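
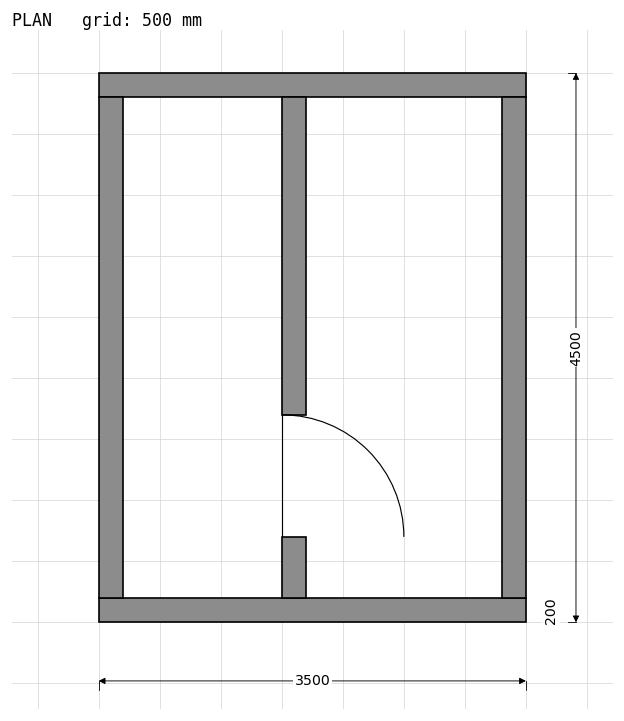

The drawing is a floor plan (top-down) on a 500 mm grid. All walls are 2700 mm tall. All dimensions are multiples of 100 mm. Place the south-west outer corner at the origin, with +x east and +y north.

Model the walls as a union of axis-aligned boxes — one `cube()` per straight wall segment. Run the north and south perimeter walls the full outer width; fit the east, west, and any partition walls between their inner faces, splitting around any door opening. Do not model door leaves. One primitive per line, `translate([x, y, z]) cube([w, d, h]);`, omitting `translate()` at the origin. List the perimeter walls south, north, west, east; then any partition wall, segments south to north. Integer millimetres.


cube([3500, 200, 2700]);
translate([0, 4300, 0]) cube([3500, 200, 2700]);
translate([0, 200, 0]) cube([200, 4100, 2700]);
translate([3300, 200, 0]) cube([200, 4100, 2700]);
translate([1500, 200, 0]) cube([200, 500, 2700]);
translate([1500, 1700, 0]) cube([200, 2600, 2700]);


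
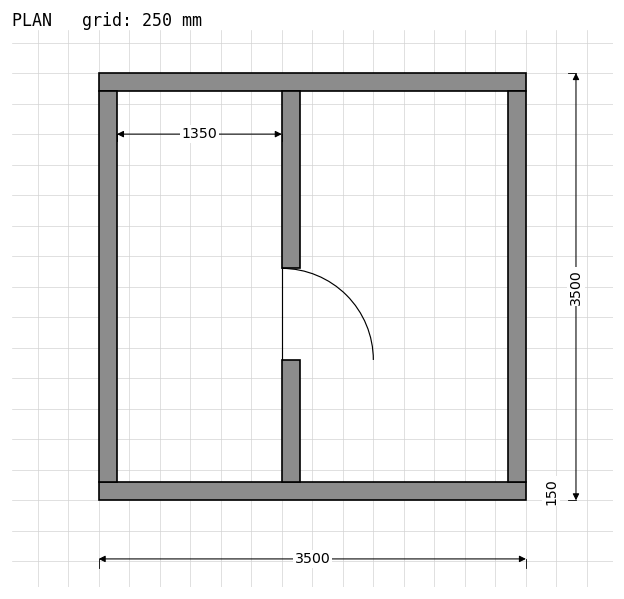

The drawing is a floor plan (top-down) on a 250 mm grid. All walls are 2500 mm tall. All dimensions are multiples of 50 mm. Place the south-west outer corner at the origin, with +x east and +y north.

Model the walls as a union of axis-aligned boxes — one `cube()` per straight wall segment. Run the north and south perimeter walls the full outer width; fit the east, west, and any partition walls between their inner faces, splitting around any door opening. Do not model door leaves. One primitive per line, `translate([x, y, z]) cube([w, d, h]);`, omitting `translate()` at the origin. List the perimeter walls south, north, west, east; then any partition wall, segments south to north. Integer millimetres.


cube([3500, 150, 2500]);
translate([0, 3350, 0]) cube([3500, 150, 2500]);
translate([0, 150, 0]) cube([150, 3200, 2500]);
translate([3350, 150, 0]) cube([150, 3200, 2500]);
translate([1500, 150, 0]) cube([150, 1000, 2500]);
translate([1500, 1900, 0]) cube([150, 1450, 2500]);


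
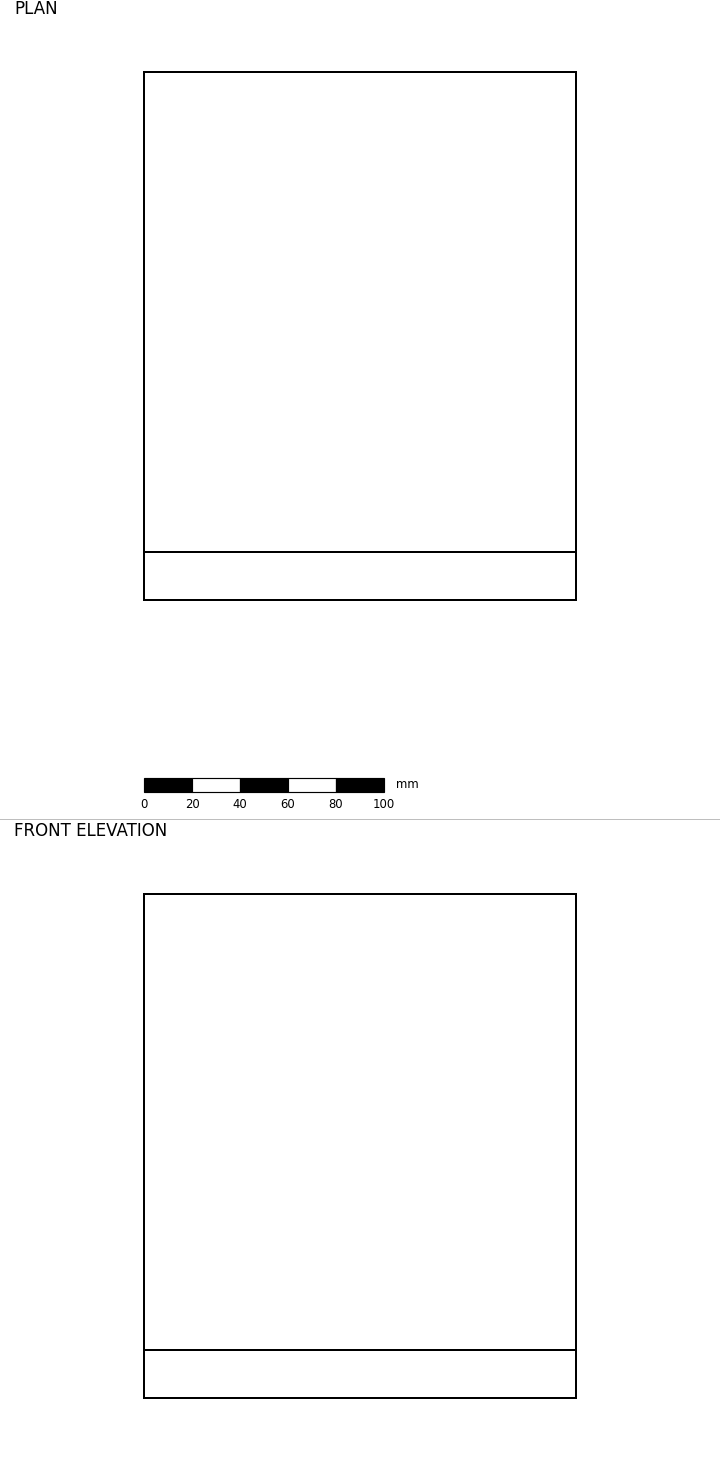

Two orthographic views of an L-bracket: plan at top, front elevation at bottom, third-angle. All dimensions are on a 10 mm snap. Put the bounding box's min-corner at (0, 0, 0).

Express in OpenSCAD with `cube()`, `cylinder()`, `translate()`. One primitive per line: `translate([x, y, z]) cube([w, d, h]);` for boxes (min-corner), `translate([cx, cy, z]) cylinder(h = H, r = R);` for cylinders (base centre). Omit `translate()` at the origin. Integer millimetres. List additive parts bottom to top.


cube([180, 220, 20]);
translate([0, 0, 20]) cube([180, 20, 190]);


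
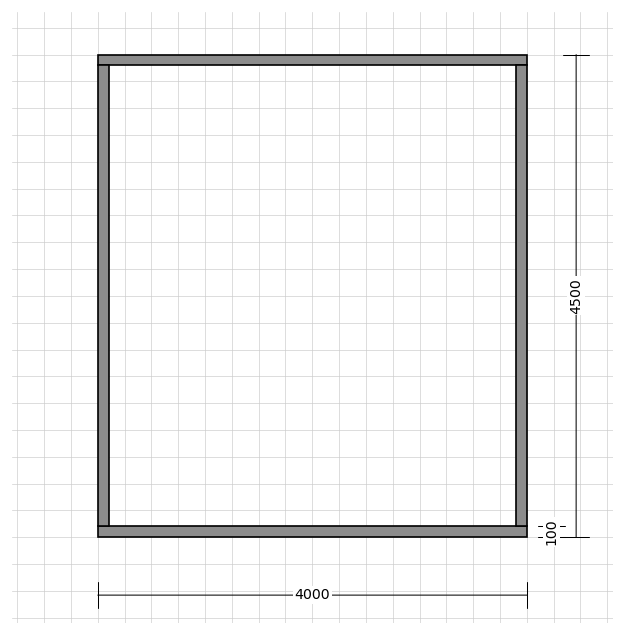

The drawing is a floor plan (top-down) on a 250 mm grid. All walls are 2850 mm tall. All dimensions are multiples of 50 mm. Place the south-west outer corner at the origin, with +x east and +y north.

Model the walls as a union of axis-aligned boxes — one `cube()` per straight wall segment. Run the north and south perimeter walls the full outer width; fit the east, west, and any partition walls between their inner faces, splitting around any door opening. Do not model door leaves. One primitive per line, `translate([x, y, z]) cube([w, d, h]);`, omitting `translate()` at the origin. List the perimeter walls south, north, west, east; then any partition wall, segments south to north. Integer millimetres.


cube([4000, 100, 2850]);
translate([0, 4400, 0]) cube([4000, 100, 2850]);
translate([0, 100, 0]) cube([100, 4300, 2850]);
translate([3900, 100, 0]) cube([100, 4300, 2850]);


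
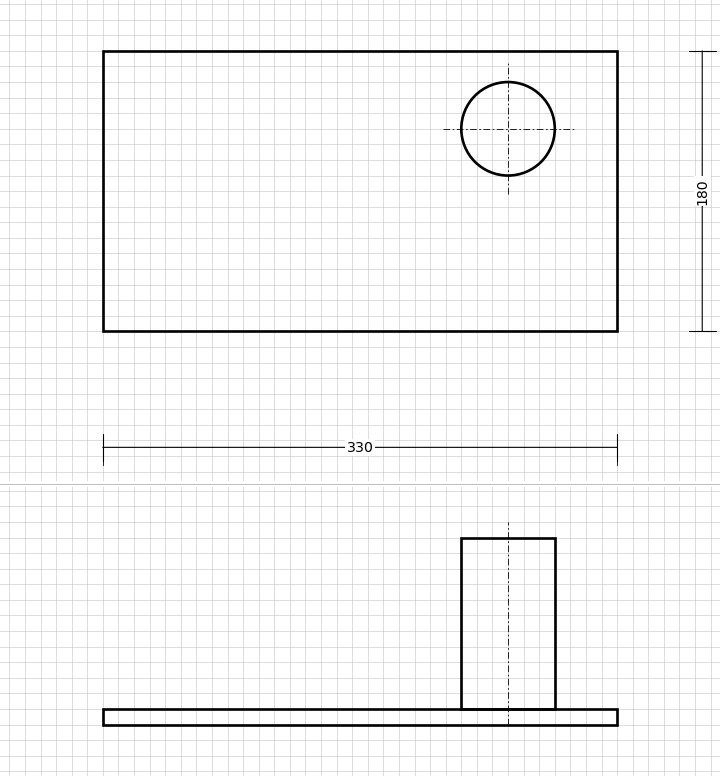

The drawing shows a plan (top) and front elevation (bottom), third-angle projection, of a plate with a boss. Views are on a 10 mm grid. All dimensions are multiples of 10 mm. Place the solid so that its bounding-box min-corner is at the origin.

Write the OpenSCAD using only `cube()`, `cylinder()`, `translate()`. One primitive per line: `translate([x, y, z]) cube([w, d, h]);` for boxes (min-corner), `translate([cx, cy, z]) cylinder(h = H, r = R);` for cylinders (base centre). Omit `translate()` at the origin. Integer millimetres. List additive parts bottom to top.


cube([330, 180, 10]);
translate([260, 130, 10]) cylinder(h = 110, r = 30);


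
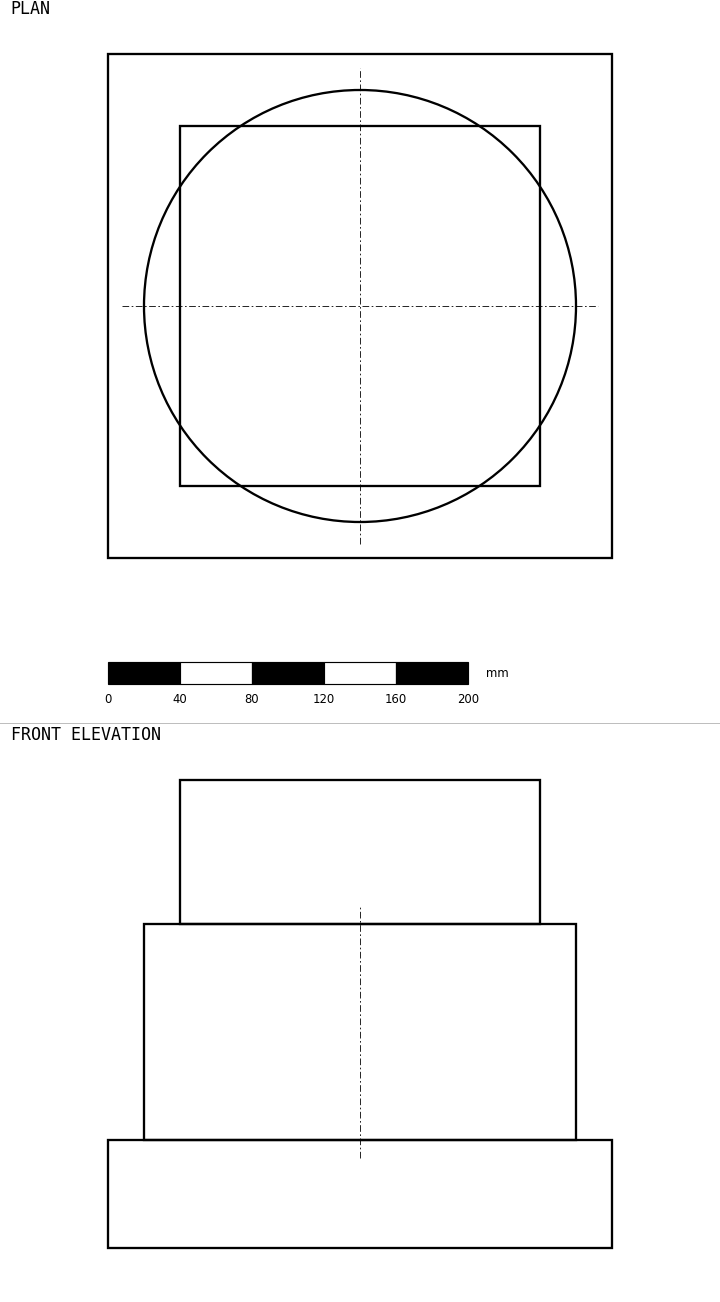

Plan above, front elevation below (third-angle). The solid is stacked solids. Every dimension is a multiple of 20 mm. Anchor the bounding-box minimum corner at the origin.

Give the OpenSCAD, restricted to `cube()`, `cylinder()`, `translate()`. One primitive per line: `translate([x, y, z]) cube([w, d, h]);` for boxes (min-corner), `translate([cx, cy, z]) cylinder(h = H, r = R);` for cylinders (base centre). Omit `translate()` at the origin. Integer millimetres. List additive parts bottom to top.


cube([280, 280, 60]);
translate([140, 140, 60]) cylinder(h = 120, r = 120);
translate([40, 40, 180]) cube([200, 200, 80]);


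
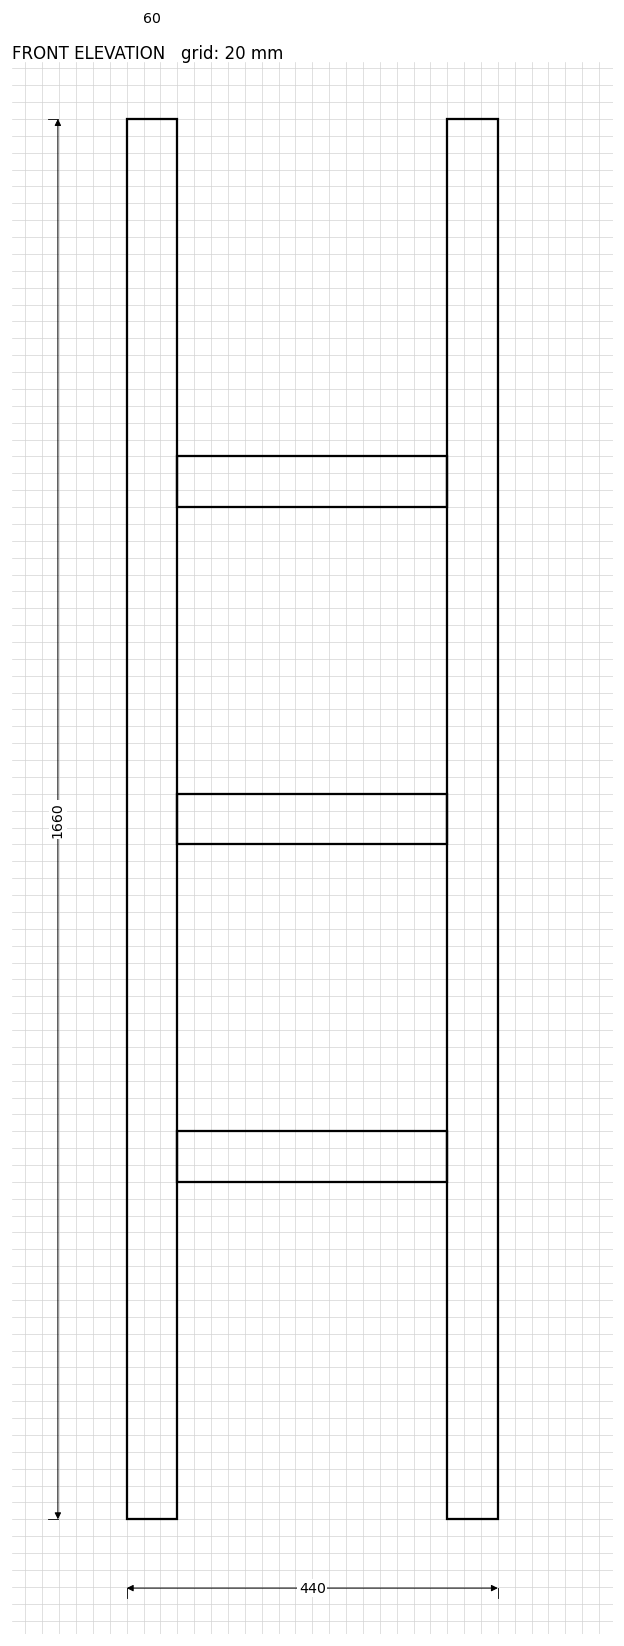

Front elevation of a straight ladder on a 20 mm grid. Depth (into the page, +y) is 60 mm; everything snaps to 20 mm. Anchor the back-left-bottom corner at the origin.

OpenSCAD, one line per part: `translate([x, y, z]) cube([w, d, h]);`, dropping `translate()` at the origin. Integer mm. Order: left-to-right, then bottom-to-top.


cube([60, 60, 1660]);
translate([60, 0, 400]) cube([320, 60, 60]);
translate([60, 0, 800]) cube([320, 60, 60]);
translate([60, 0, 1200]) cube([320, 60, 60]);
translate([380, 0, 0]) cube([60, 60, 1660]);


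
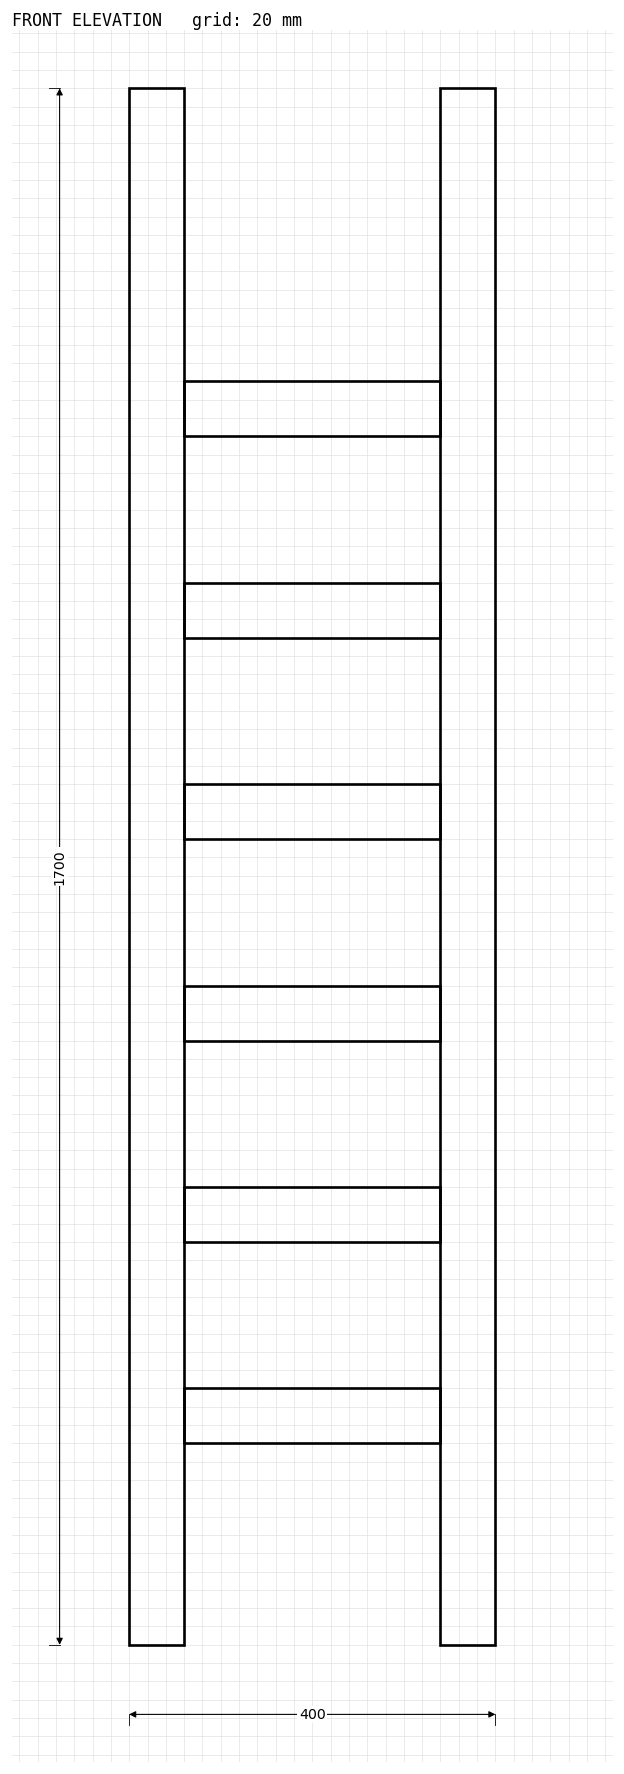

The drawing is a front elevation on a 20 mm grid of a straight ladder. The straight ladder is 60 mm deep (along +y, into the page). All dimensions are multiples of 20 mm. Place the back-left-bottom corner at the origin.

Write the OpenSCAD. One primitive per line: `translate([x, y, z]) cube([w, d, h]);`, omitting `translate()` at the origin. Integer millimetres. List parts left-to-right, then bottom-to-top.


cube([60, 60, 1700]);
translate([60, 0, 220]) cube([280, 60, 60]);
translate([60, 0, 440]) cube([280, 60, 60]);
translate([60, 0, 660]) cube([280, 60, 60]);
translate([60, 0, 880]) cube([280, 60, 60]);
translate([60, 0, 1100]) cube([280, 60, 60]);
translate([60, 0, 1320]) cube([280, 60, 60]);
translate([340, 0, 0]) cube([60, 60, 1700]);


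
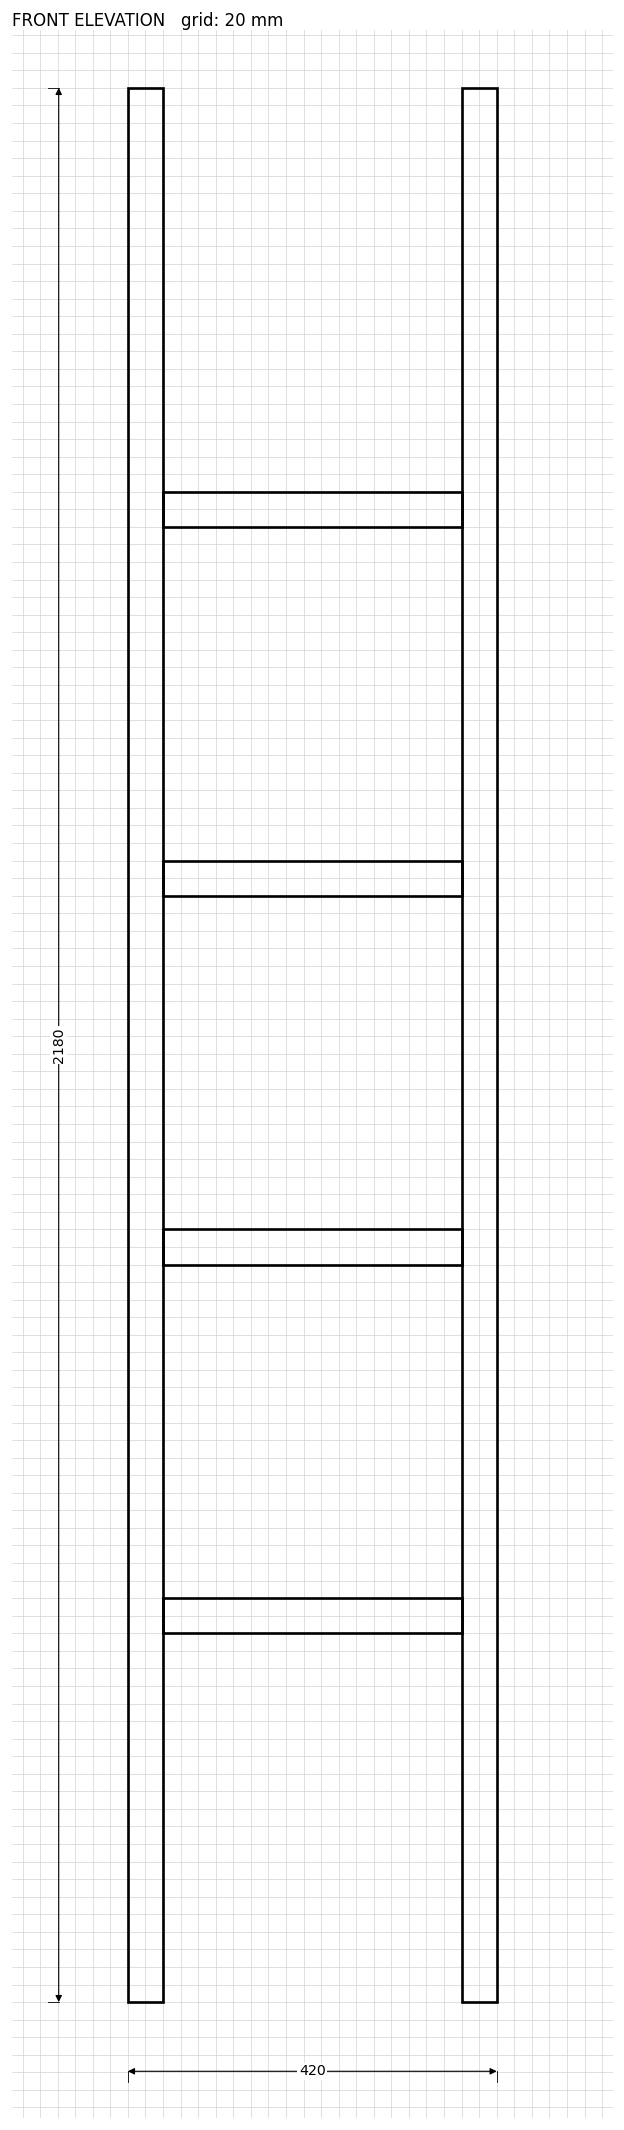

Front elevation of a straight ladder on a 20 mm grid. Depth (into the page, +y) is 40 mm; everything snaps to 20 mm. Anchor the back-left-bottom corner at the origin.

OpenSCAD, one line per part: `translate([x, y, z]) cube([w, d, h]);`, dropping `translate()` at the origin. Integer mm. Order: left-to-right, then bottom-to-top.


cube([40, 40, 2180]);
translate([40, 0, 420]) cube([340, 40, 40]);
translate([40, 0, 840]) cube([340, 40, 40]);
translate([40, 0, 1260]) cube([340, 40, 40]);
translate([40, 0, 1680]) cube([340, 40, 40]);
translate([380, 0, 0]) cube([40, 40, 2180]);


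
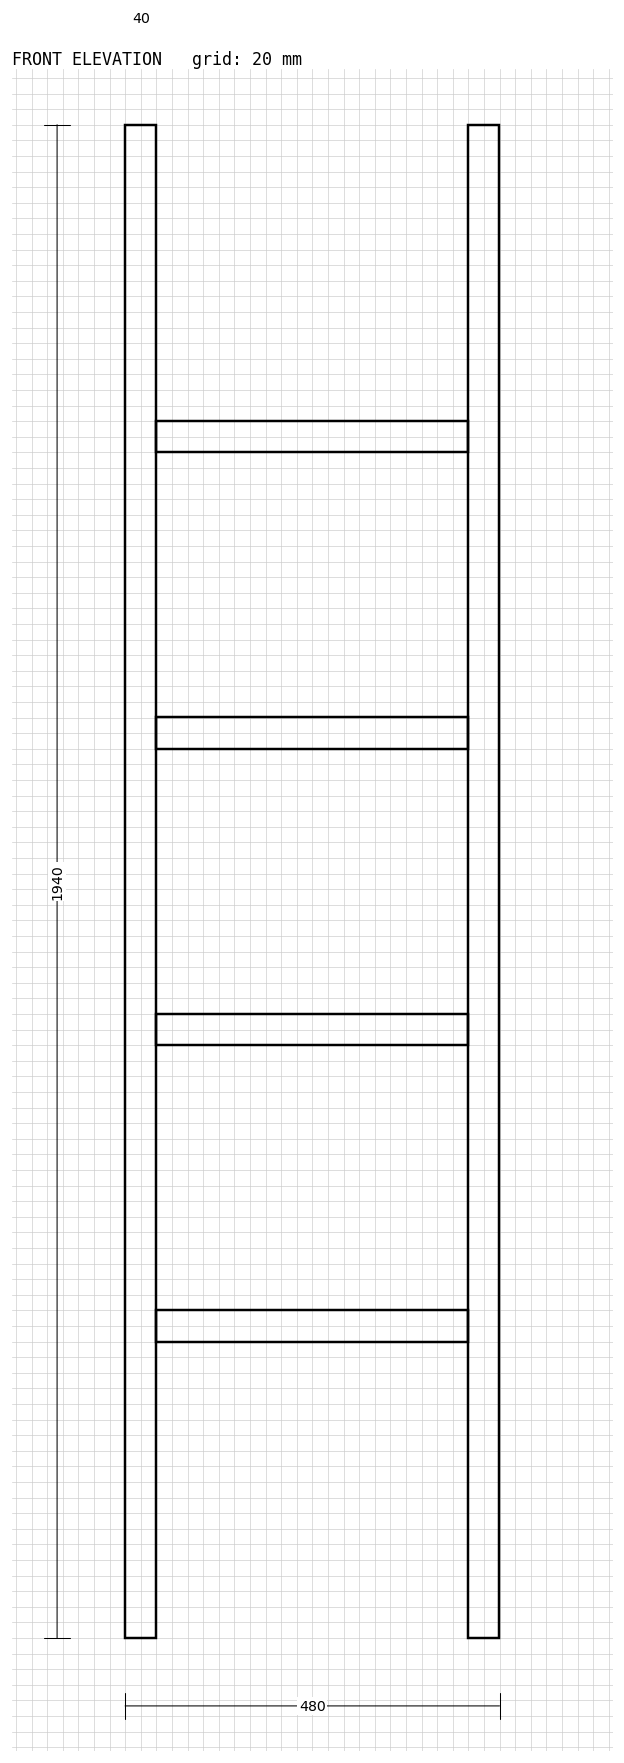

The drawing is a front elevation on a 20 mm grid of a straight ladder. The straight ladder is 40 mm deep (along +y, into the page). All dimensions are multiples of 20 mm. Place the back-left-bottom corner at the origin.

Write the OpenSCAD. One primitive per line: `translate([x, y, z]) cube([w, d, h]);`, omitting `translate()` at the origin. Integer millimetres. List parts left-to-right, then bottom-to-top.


cube([40, 40, 1940]);
translate([40, 0, 380]) cube([400, 40, 40]);
translate([40, 0, 760]) cube([400, 40, 40]);
translate([40, 0, 1140]) cube([400, 40, 40]);
translate([40, 0, 1520]) cube([400, 40, 40]);
translate([440, 0, 0]) cube([40, 40, 1940]);


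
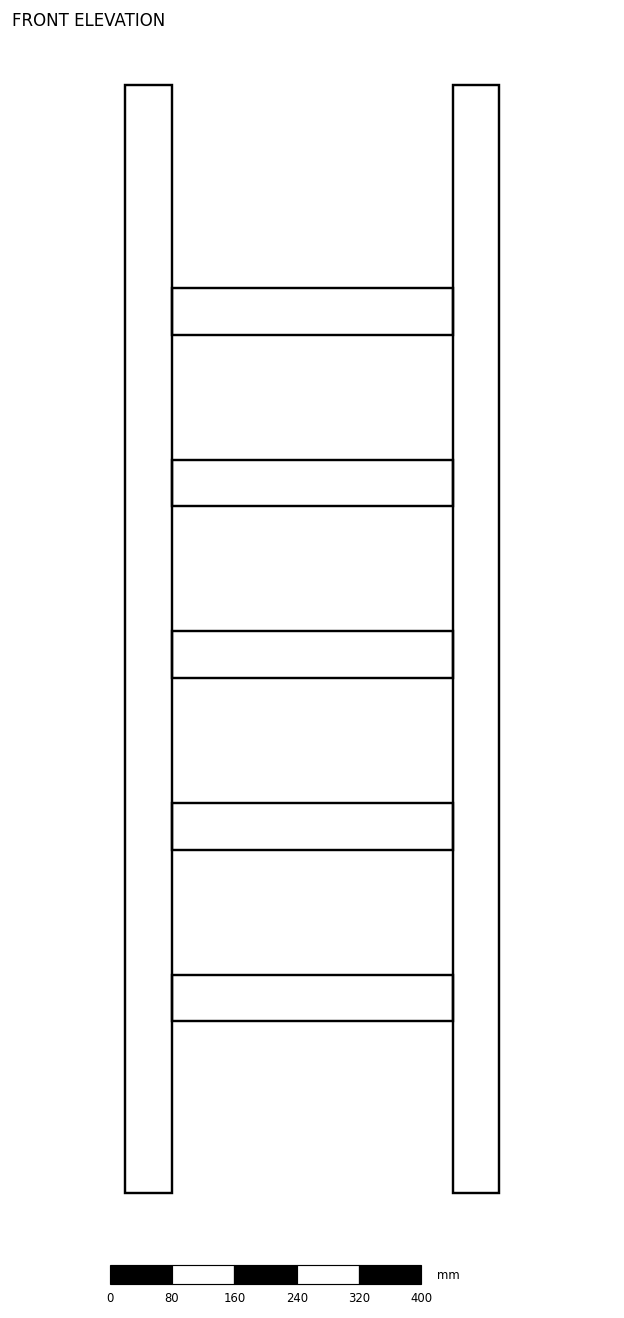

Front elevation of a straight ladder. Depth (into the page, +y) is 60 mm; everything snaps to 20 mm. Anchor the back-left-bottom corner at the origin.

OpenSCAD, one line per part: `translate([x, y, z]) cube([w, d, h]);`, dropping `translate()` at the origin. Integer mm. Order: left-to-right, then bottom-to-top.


cube([60, 60, 1420]);
translate([60, 0, 220]) cube([360, 60, 60]);
translate([60, 0, 440]) cube([360, 60, 60]);
translate([60, 0, 660]) cube([360, 60, 60]);
translate([60, 0, 880]) cube([360, 60, 60]);
translate([60, 0, 1100]) cube([360, 60, 60]);
translate([420, 0, 0]) cube([60, 60, 1420]);


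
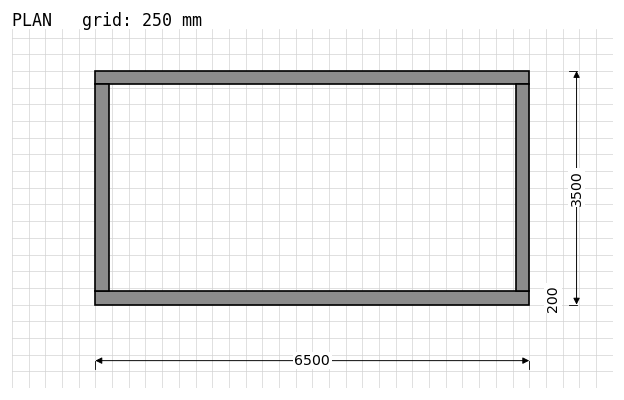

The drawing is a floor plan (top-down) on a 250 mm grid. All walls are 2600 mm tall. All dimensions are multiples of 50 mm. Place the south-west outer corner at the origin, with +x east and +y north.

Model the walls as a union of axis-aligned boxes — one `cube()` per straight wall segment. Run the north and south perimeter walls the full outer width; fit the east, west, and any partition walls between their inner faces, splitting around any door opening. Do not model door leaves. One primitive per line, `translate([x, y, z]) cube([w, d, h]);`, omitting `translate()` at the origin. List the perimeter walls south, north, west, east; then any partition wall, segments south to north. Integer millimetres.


cube([6500, 200, 2600]);
translate([0, 3300, 0]) cube([6500, 200, 2600]);
translate([0, 200, 0]) cube([200, 3100, 2600]);
translate([6300, 200, 0]) cube([200, 3100, 2600]);


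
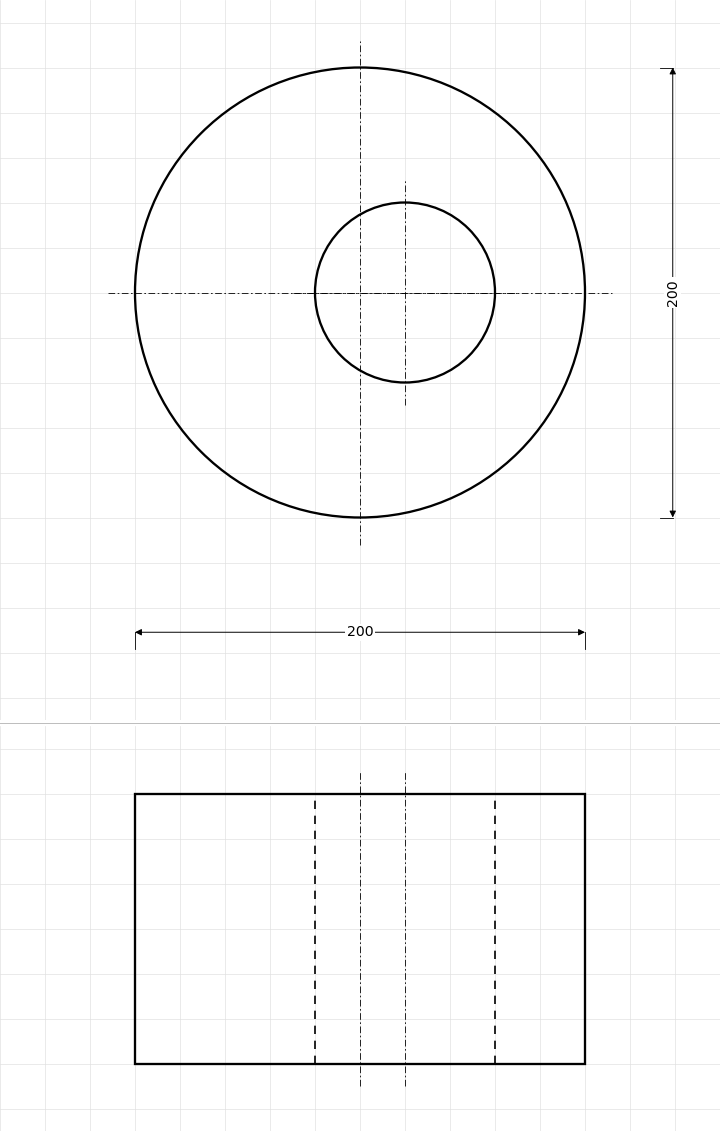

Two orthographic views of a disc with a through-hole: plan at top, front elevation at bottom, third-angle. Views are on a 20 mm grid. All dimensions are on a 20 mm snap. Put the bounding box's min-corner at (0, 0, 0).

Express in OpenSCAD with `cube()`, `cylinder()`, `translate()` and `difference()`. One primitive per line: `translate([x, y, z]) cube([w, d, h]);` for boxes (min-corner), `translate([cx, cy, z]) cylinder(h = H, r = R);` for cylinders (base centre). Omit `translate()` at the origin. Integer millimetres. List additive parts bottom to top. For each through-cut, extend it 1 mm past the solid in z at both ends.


difference() {
  translate([100, 100, 0]) cylinder(h = 120, r = 100);
  translate([120, 100, -1]) cylinder(h = 122, r = 40);
}


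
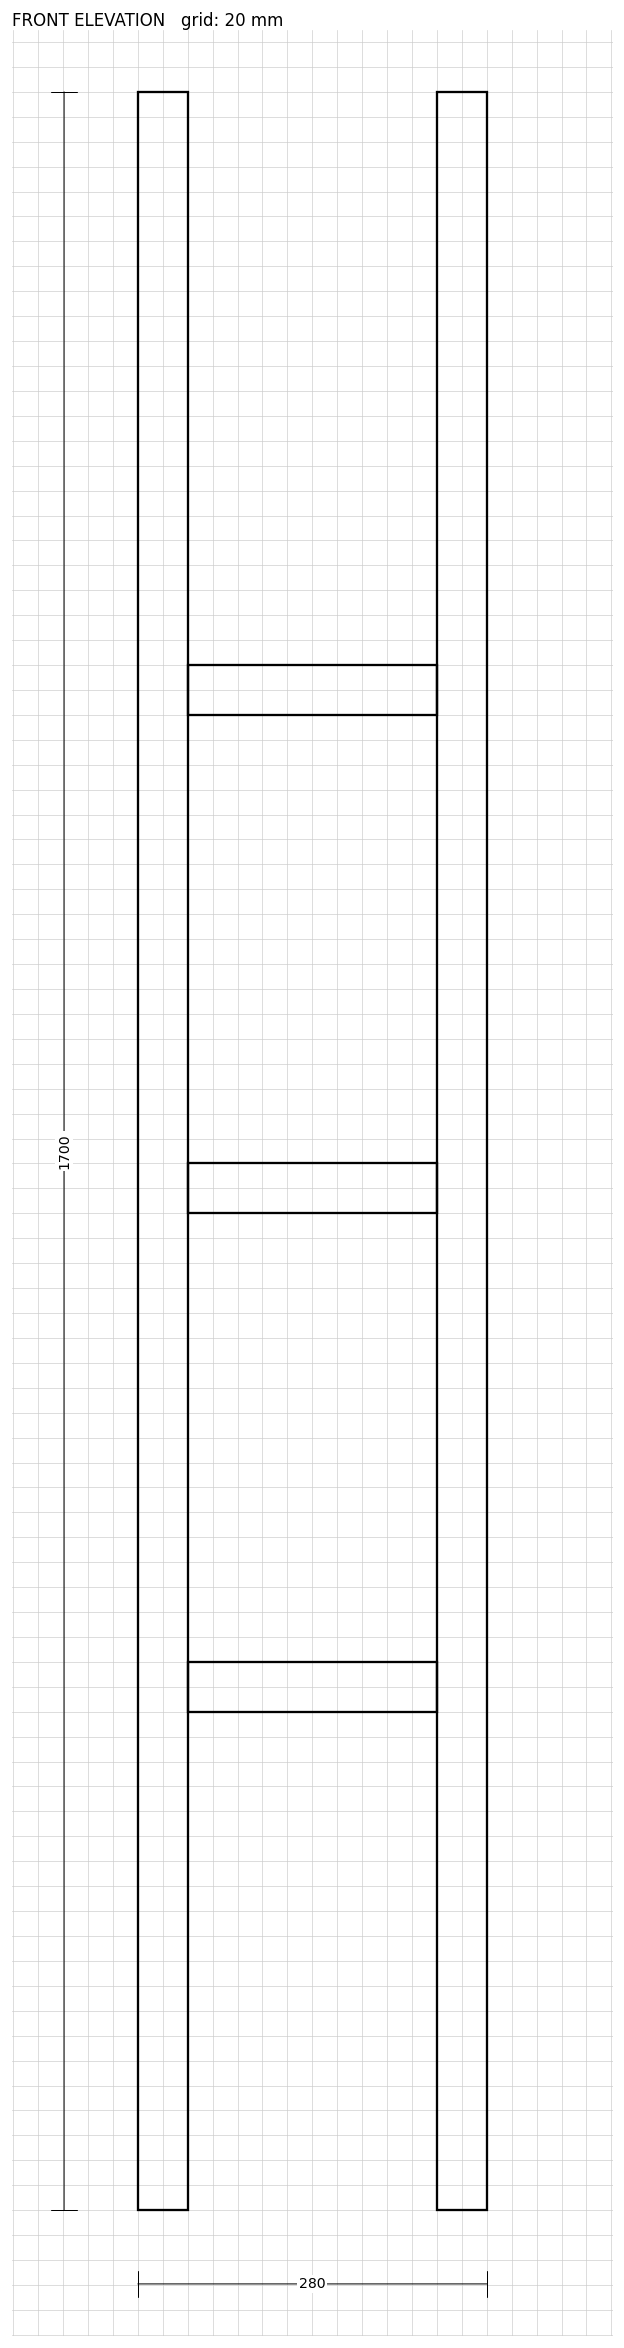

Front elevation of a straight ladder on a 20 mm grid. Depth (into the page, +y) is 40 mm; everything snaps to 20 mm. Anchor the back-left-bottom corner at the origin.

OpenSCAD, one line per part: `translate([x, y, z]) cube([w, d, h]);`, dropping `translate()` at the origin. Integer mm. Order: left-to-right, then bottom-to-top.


cube([40, 40, 1700]);
translate([40, 0, 400]) cube([200, 40, 40]);
translate([40, 0, 800]) cube([200, 40, 40]);
translate([40, 0, 1200]) cube([200, 40, 40]);
translate([240, 0, 0]) cube([40, 40, 1700]);


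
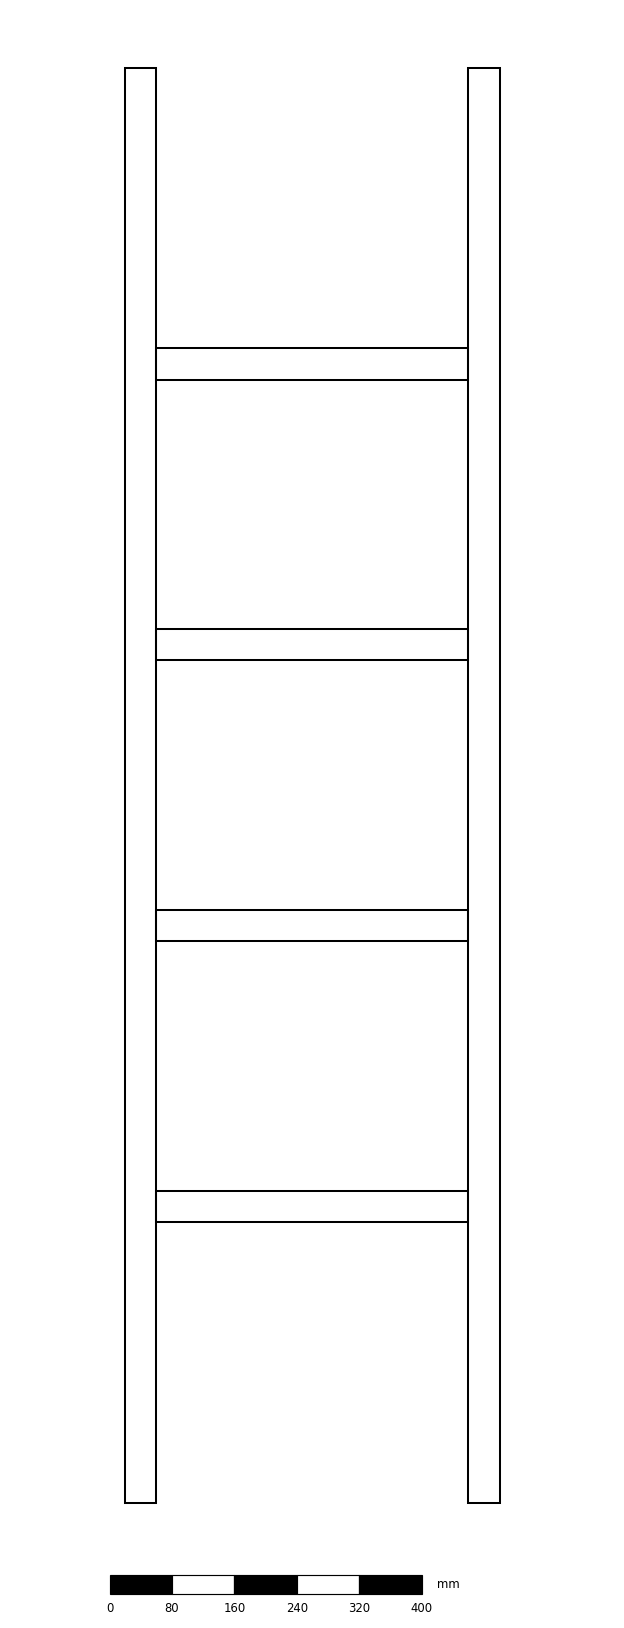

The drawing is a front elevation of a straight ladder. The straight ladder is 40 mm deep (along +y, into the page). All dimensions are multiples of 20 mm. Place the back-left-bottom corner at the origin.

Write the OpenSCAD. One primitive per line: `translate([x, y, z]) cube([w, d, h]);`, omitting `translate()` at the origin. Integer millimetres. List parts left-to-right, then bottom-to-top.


cube([40, 40, 1840]);
translate([40, 0, 360]) cube([400, 40, 40]);
translate([40, 0, 720]) cube([400, 40, 40]);
translate([40, 0, 1080]) cube([400, 40, 40]);
translate([40, 0, 1440]) cube([400, 40, 40]);
translate([440, 0, 0]) cube([40, 40, 1840]);


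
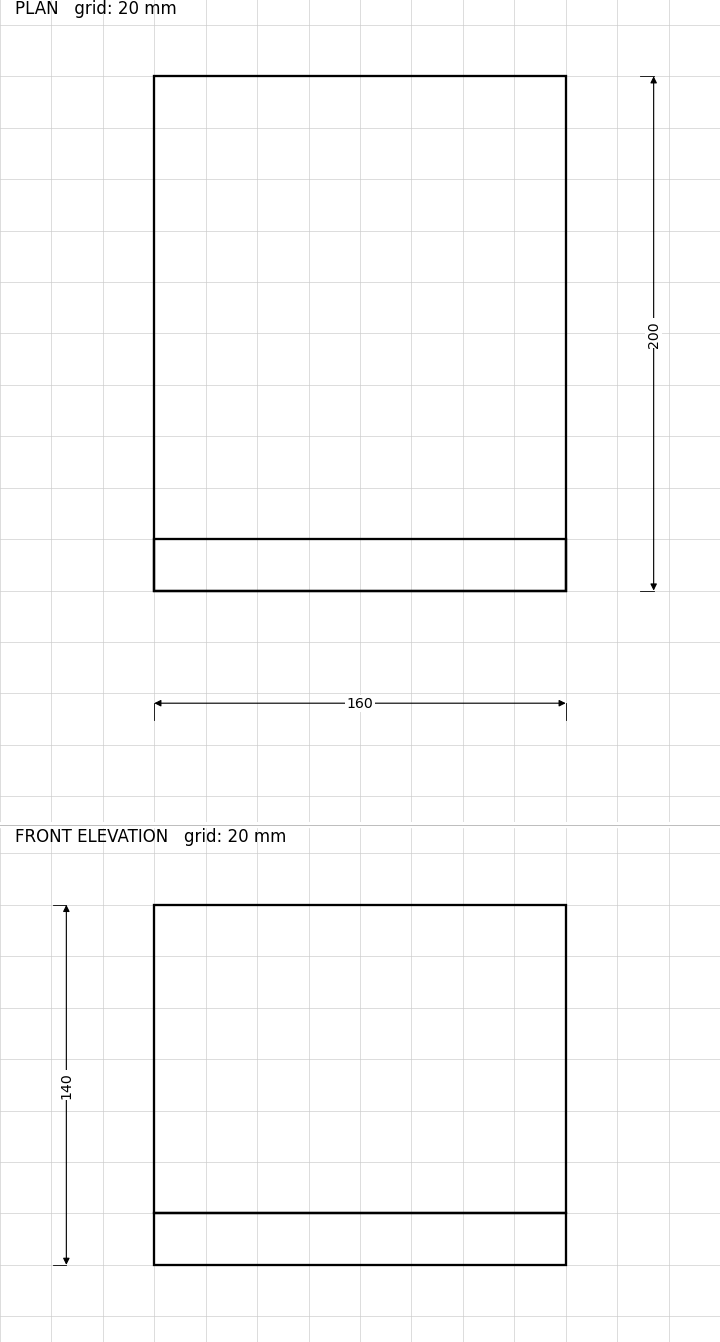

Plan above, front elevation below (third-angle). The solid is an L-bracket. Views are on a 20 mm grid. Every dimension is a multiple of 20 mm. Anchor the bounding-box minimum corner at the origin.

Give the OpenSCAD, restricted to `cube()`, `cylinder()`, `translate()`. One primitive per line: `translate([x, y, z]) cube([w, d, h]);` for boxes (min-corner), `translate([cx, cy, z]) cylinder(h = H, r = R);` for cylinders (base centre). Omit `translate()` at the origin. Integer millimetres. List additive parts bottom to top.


cube([160, 200, 20]);
translate([0, 0, 20]) cube([160, 20, 120]);


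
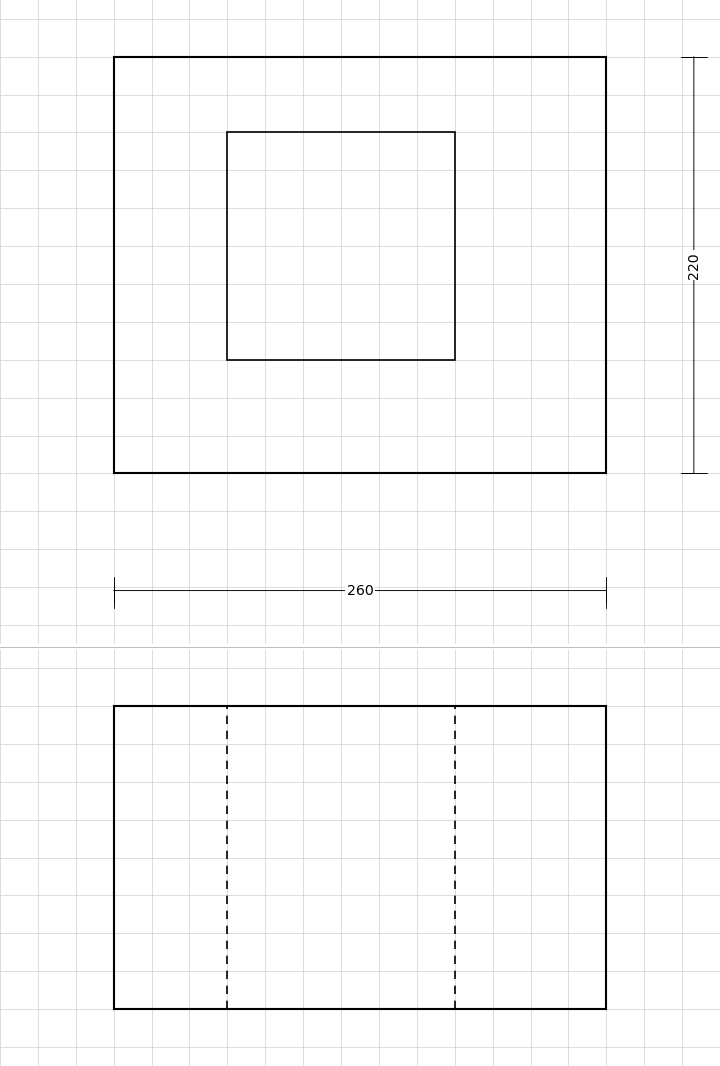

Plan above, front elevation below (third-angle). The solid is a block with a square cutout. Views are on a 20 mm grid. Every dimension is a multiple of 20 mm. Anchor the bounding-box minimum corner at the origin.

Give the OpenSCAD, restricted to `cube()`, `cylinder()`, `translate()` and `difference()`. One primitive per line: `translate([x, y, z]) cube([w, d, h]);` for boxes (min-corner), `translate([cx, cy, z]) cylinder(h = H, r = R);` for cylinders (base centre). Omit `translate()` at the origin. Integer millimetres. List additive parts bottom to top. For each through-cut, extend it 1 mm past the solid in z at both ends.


difference() {
  cube([260, 220, 160]);
  translate([60, 60, -1]) cube([120, 120, 162]);
}


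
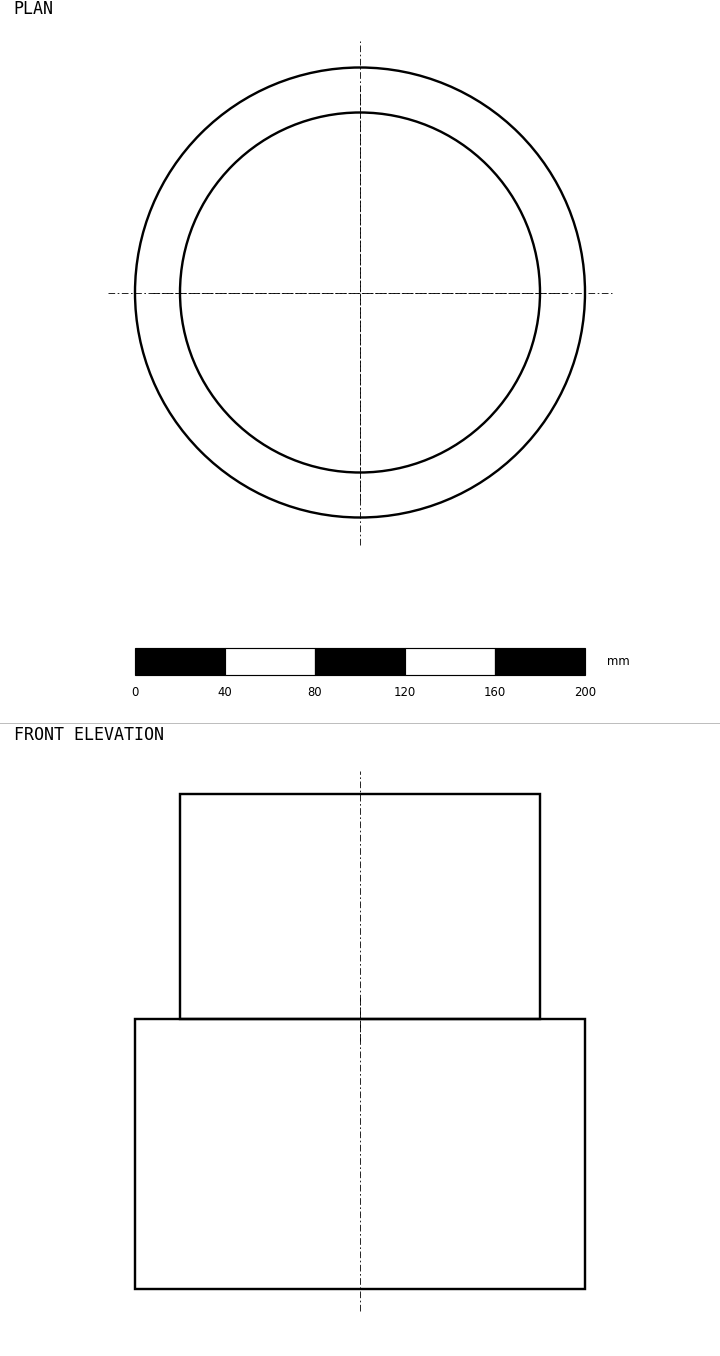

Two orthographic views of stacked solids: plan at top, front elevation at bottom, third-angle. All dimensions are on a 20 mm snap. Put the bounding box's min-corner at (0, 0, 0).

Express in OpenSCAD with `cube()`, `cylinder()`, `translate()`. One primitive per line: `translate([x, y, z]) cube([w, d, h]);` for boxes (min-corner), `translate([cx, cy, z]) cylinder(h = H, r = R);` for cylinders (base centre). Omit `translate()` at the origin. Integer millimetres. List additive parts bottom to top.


translate([100, 100, 0]) cylinder(h = 120, r = 100);
translate([100, 100, 120]) cylinder(h = 100, r = 80);


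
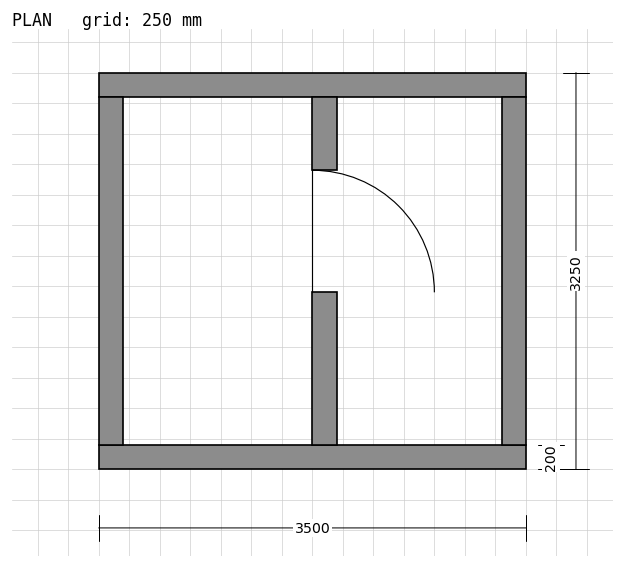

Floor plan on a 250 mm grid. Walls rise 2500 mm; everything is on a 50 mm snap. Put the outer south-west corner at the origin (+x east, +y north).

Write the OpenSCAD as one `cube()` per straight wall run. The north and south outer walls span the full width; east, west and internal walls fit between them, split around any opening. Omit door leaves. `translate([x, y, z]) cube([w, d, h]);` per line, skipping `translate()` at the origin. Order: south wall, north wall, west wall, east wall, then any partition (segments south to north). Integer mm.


cube([3500, 200, 2500]);
translate([0, 3050, 0]) cube([3500, 200, 2500]);
translate([0, 200, 0]) cube([200, 2850, 2500]);
translate([3300, 200, 0]) cube([200, 2850, 2500]);
translate([1750, 200, 0]) cube([200, 1250, 2500]);
translate([1750, 2450, 0]) cube([200, 600, 2500]);


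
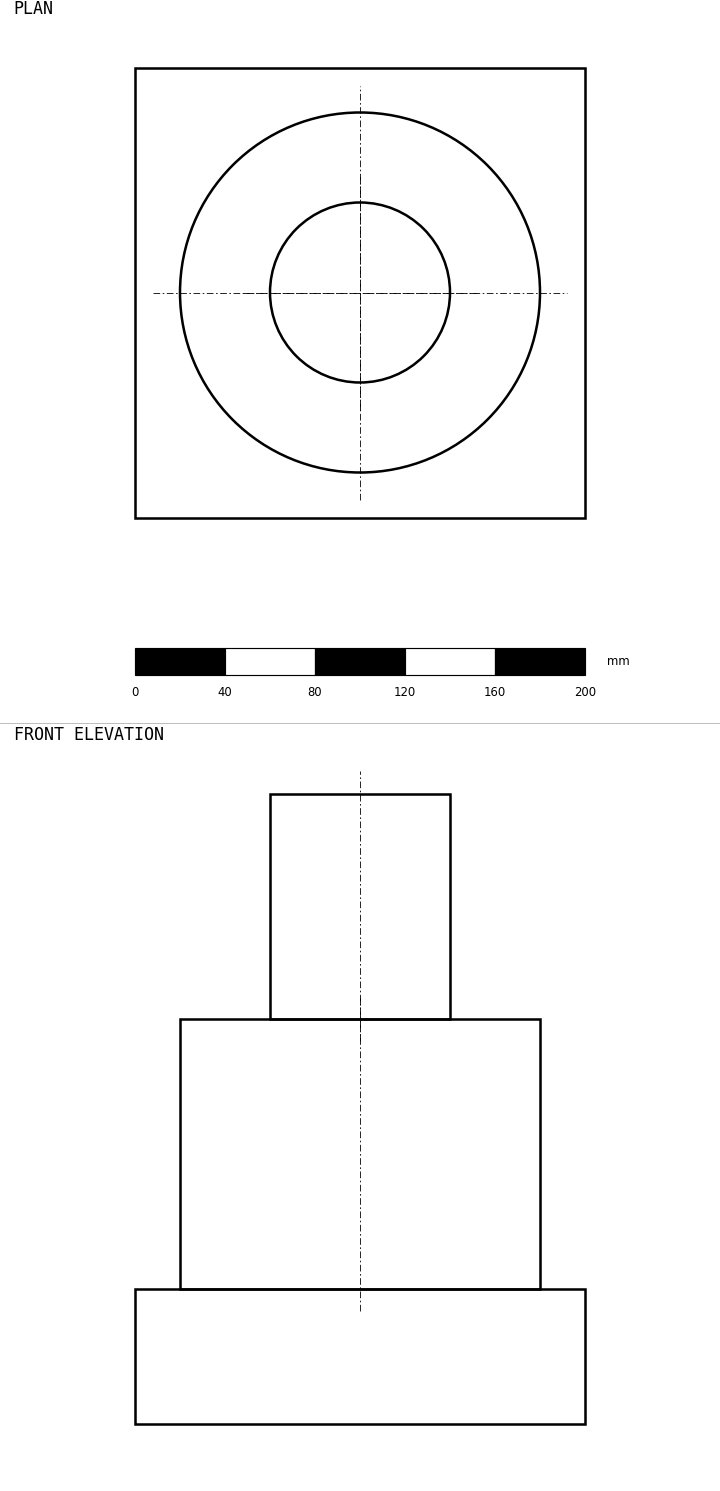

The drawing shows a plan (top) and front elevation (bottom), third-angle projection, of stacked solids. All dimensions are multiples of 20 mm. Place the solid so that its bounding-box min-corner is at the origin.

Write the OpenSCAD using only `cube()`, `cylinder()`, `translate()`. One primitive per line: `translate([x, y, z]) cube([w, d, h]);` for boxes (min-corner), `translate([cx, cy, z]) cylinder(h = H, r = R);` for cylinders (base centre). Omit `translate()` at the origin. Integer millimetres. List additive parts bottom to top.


cube([200, 200, 60]);
translate([100, 100, 60]) cylinder(h = 120, r = 80);
translate([100, 100, 180]) cylinder(h = 100, r = 40);


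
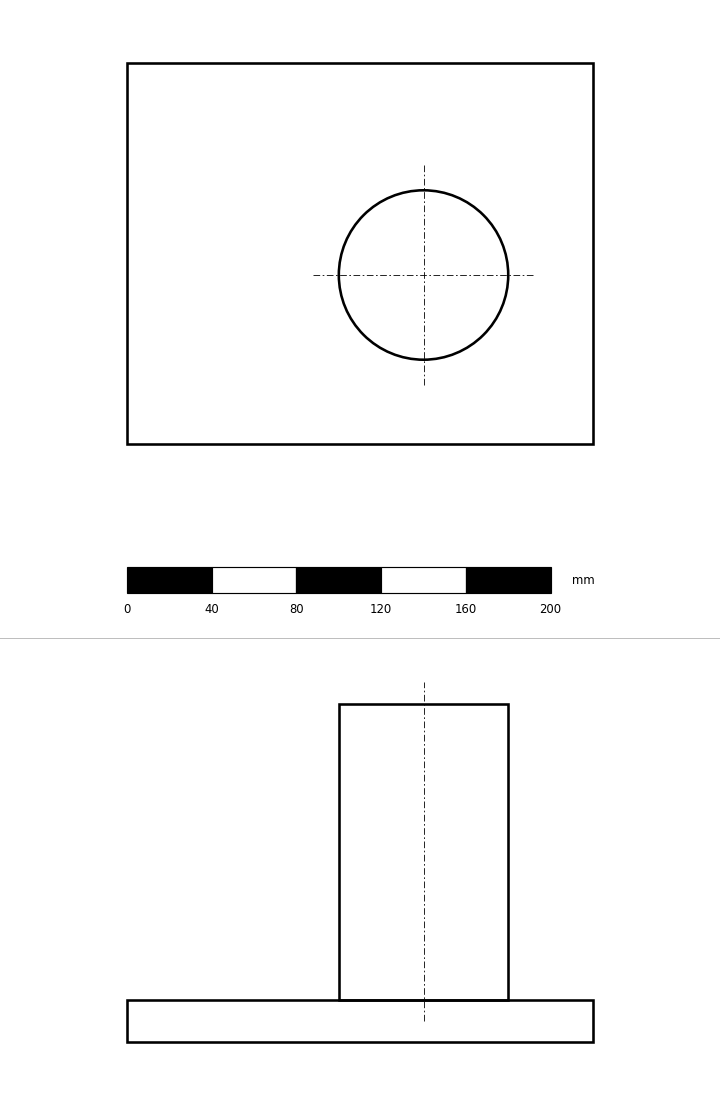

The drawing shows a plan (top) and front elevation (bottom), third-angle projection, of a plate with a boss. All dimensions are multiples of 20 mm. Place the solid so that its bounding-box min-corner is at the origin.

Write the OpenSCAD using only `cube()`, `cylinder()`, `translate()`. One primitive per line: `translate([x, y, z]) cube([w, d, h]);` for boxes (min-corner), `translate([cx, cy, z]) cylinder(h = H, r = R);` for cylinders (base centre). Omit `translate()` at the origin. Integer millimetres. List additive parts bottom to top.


cube([220, 180, 20]);
translate([140, 80, 20]) cylinder(h = 140, r = 40);


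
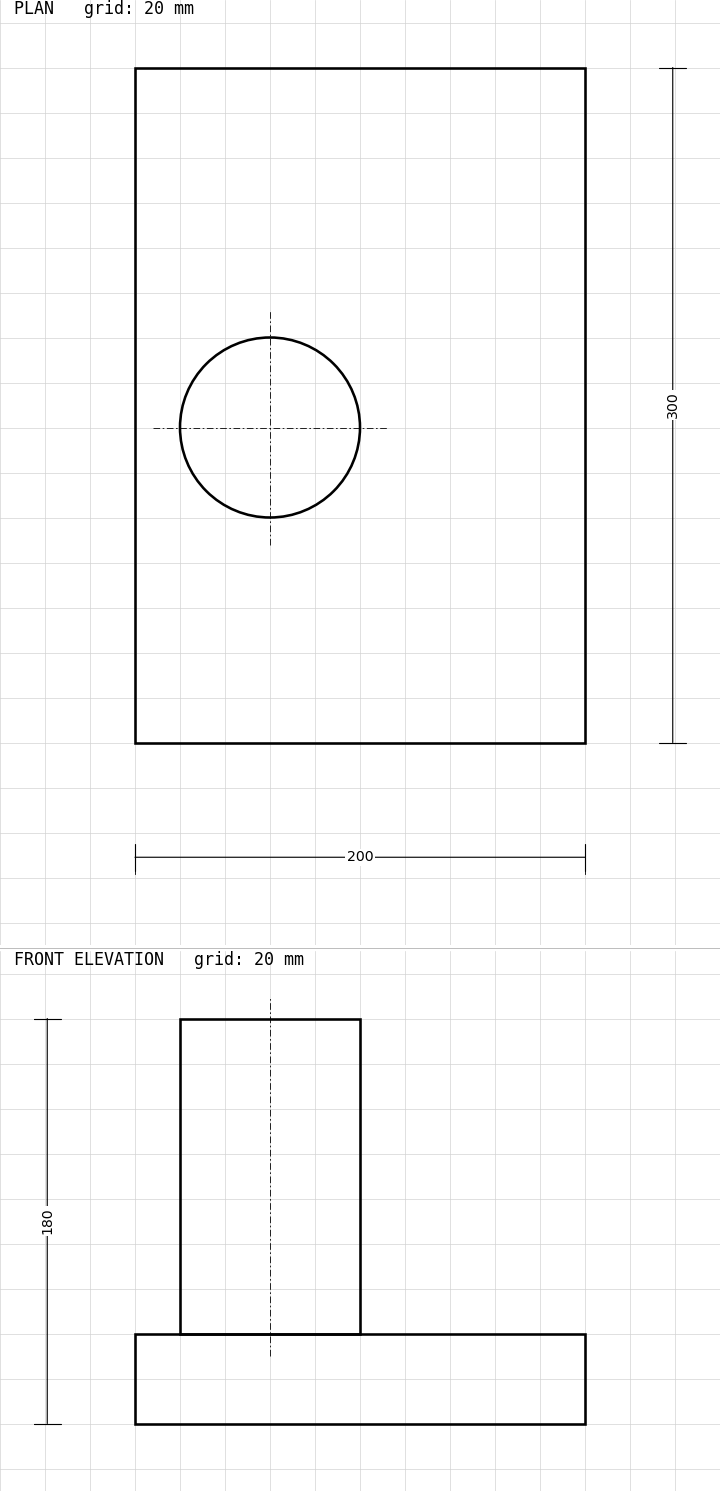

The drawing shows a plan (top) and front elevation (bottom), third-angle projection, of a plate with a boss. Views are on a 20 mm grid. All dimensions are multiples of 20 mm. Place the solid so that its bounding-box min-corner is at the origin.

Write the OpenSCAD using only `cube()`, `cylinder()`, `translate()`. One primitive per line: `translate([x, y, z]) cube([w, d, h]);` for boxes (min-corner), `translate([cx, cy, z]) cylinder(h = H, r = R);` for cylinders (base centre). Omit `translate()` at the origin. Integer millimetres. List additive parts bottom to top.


cube([200, 300, 40]);
translate([60, 140, 40]) cylinder(h = 140, r = 40);


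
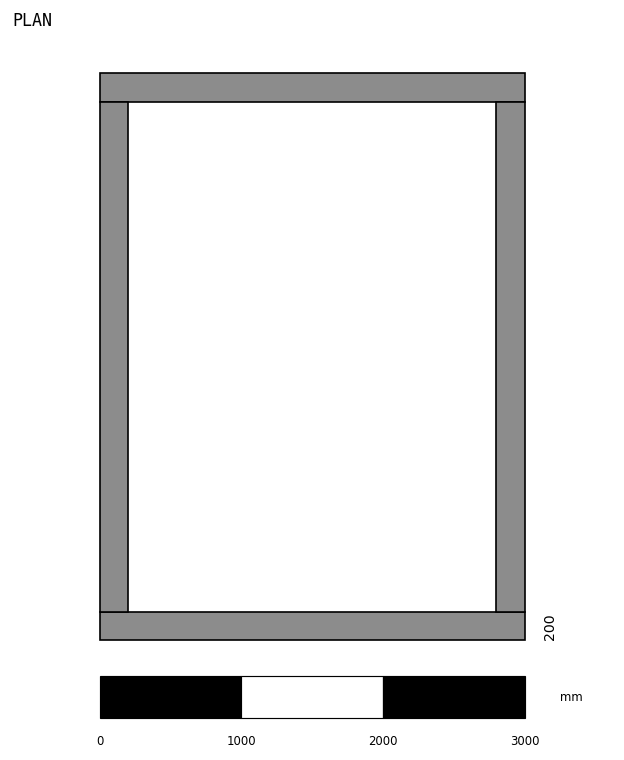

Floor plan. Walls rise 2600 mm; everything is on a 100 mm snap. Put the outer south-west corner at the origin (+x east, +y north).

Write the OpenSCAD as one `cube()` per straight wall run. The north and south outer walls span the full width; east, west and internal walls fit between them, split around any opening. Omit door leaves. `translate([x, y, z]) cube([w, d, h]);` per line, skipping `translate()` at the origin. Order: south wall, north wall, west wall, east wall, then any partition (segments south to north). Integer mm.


cube([3000, 200, 2600]);
translate([0, 3800, 0]) cube([3000, 200, 2600]);
translate([0, 200, 0]) cube([200, 3600, 2600]);
translate([2800, 200, 0]) cube([200, 3600, 2600]);


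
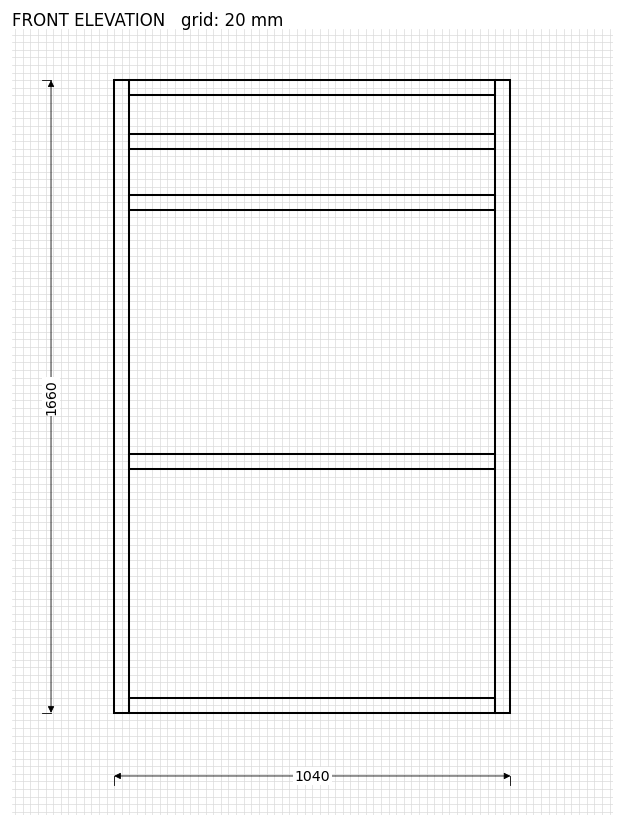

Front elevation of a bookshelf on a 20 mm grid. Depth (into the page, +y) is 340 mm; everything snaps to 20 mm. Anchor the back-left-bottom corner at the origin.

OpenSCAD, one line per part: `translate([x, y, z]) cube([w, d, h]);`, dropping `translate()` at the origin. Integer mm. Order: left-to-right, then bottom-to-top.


cube([40, 340, 1660]);
translate([40, 0, 0]) cube([960, 340, 40]);
translate([40, 0, 640]) cube([960, 340, 40]);
translate([40, 0, 1320]) cube([960, 340, 40]);
translate([40, 0, 1480]) cube([960, 340, 40]);
translate([40, 0, 1620]) cube([960, 340, 40]);
translate([1000, 0, 0]) cube([40, 340, 1660]);


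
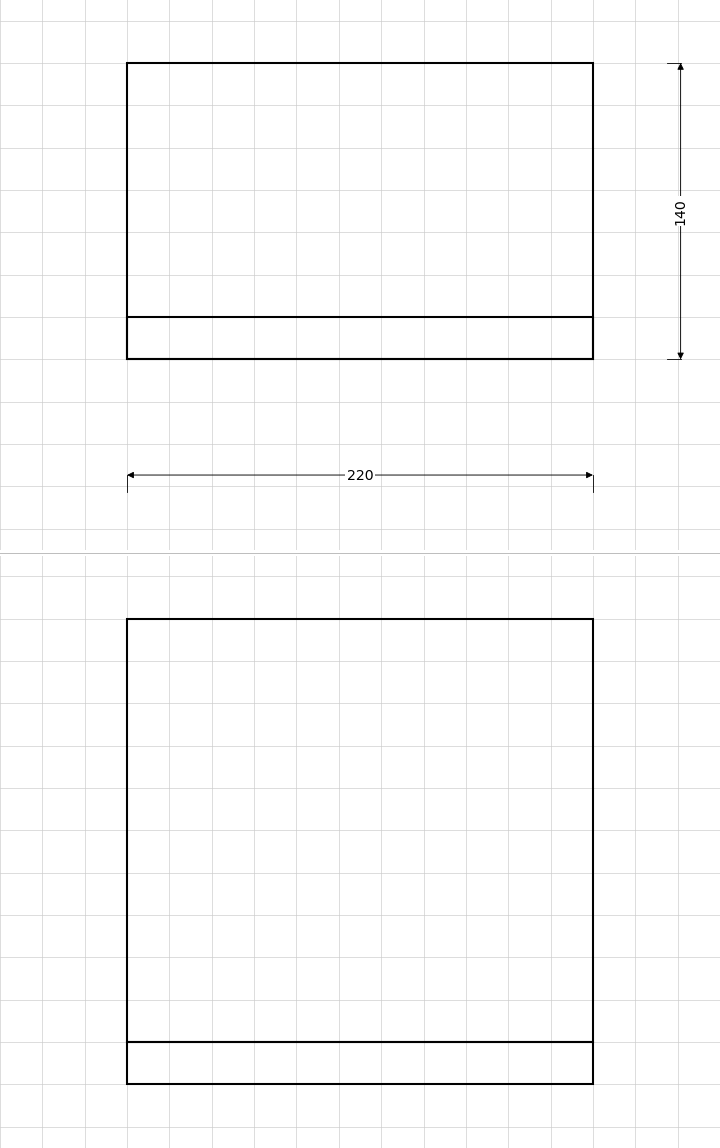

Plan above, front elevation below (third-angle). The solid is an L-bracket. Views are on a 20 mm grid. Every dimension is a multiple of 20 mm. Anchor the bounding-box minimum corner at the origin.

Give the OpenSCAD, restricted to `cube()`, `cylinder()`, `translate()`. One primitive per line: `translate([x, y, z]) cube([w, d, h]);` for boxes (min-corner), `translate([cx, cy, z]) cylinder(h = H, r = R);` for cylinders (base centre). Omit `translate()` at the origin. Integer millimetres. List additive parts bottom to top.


cube([220, 140, 20]);
translate([0, 0, 20]) cube([220, 20, 200]);


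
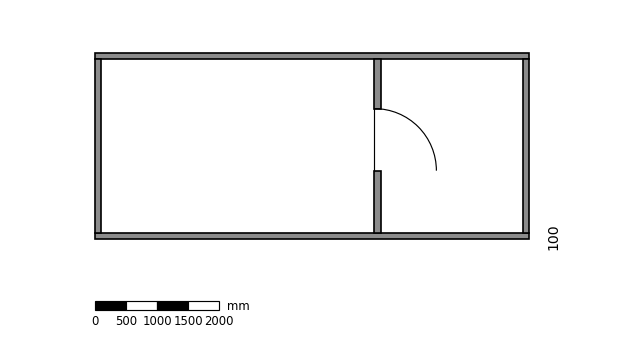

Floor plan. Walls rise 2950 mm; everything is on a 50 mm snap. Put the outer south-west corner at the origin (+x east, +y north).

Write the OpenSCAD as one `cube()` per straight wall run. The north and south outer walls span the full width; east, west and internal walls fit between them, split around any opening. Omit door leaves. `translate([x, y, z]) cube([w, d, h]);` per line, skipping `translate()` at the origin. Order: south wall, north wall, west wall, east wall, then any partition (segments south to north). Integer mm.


cube([7000, 100, 2950]);
translate([0, 2900, 0]) cube([7000, 100, 2950]);
translate([0, 100, 0]) cube([100, 2800, 2950]);
translate([6900, 100, 0]) cube([100, 2800, 2950]);
translate([4500, 100, 0]) cube([100, 1000, 2950]);
translate([4500, 2100, 0]) cube([100, 800, 2950]);


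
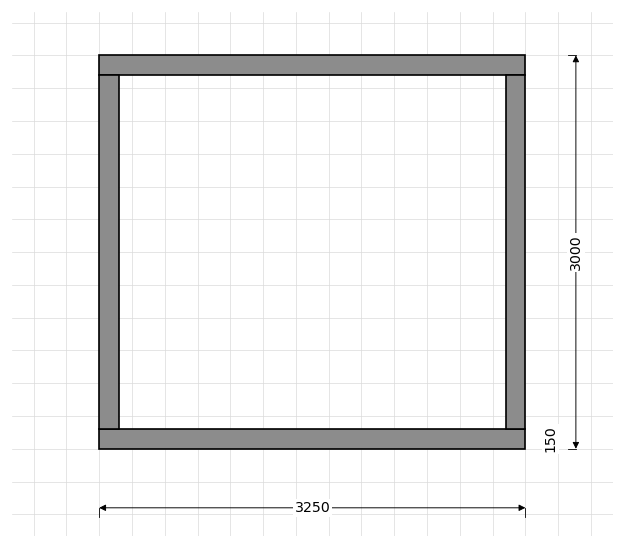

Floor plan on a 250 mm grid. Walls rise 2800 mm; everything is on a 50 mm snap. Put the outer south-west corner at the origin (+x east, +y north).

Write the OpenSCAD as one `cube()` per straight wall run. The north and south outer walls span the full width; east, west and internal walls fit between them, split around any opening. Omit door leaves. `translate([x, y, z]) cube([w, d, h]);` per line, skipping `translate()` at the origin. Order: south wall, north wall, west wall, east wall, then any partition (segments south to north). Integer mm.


cube([3250, 150, 2800]);
translate([0, 2850, 0]) cube([3250, 150, 2800]);
translate([0, 150, 0]) cube([150, 2700, 2800]);
translate([3100, 150, 0]) cube([150, 2700, 2800]);


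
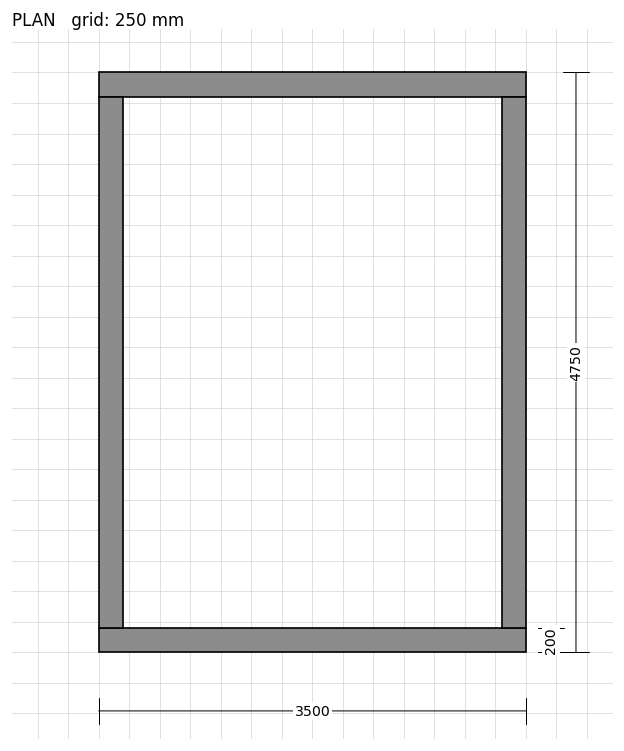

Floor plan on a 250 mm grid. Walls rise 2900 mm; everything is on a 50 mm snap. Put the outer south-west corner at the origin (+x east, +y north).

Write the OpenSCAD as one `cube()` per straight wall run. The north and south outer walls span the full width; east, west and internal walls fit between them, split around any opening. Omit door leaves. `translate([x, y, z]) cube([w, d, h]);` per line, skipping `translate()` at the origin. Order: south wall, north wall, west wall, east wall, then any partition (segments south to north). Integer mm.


cube([3500, 200, 2900]);
translate([0, 4550, 0]) cube([3500, 200, 2900]);
translate([0, 200, 0]) cube([200, 4350, 2900]);
translate([3300, 200, 0]) cube([200, 4350, 2900]);


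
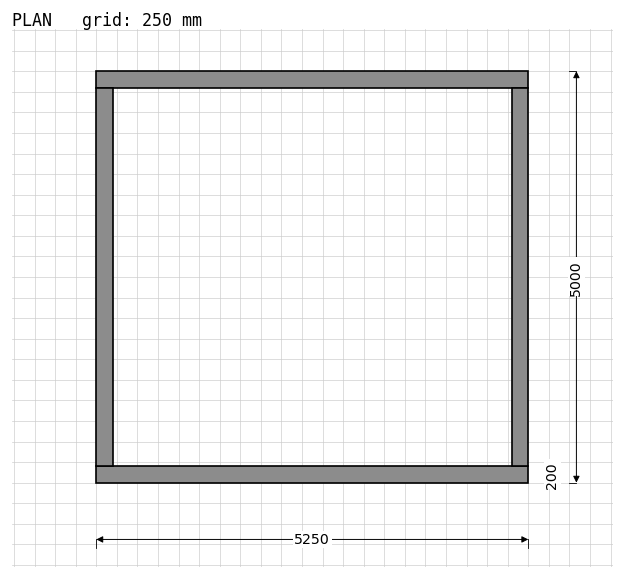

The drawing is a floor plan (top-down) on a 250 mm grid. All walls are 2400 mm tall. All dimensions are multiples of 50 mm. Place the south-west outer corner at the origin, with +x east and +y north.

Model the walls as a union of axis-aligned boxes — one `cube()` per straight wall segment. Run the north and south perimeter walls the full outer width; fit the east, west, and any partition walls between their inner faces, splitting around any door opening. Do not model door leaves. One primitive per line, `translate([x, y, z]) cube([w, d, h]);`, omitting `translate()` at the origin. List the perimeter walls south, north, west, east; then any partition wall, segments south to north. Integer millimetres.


cube([5250, 200, 2400]);
translate([0, 4800, 0]) cube([5250, 200, 2400]);
translate([0, 200, 0]) cube([200, 4600, 2400]);
translate([5050, 200, 0]) cube([200, 4600, 2400]);


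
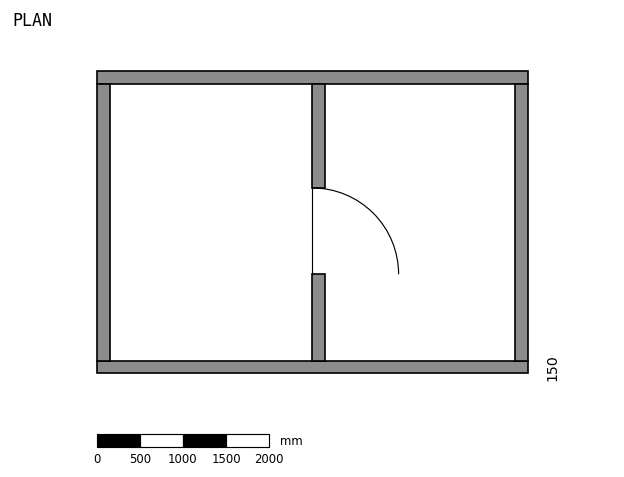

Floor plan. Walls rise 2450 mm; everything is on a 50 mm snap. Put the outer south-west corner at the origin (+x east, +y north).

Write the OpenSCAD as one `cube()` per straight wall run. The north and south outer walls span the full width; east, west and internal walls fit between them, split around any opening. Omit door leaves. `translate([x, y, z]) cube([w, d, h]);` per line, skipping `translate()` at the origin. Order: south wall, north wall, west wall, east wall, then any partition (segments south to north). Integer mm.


cube([5000, 150, 2450]);
translate([0, 3350, 0]) cube([5000, 150, 2450]);
translate([0, 150, 0]) cube([150, 3200, 2450]);
translate([4850, 150, 0]) cube([150, 3200, 2450]);
translate([2500, 150, 0]) cube([150, 1000, 2450]);
translate([2500, 2150, 0]) cube([150, 1200, 2450]);


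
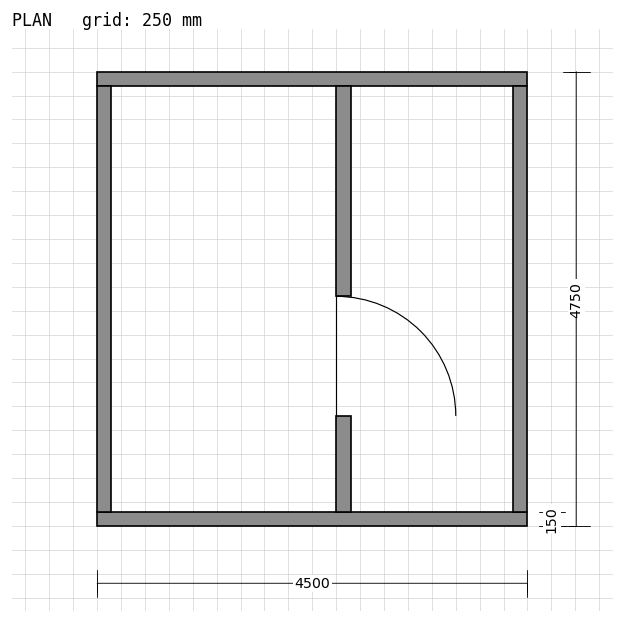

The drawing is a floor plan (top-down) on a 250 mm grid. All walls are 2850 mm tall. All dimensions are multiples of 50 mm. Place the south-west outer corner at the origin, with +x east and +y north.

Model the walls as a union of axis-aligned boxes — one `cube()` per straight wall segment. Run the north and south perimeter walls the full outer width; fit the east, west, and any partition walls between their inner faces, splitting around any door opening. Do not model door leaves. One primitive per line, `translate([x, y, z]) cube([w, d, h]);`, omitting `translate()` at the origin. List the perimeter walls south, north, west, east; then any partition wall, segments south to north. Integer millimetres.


cube([4500, 150, 2850]);
translate([0, 4600, 0]) cube([4500, 150, 2850]);
translate([0, 150, 0]) cube([150, 4450, 2850]);
translate([4350, 150, 0]) cube([150, 4450, 2850]);
translate([2500, 150, 0]) cube([150, 1000, 2850]);
translate([2500, 2400, 0]) cube([150, 2200, 2850]);


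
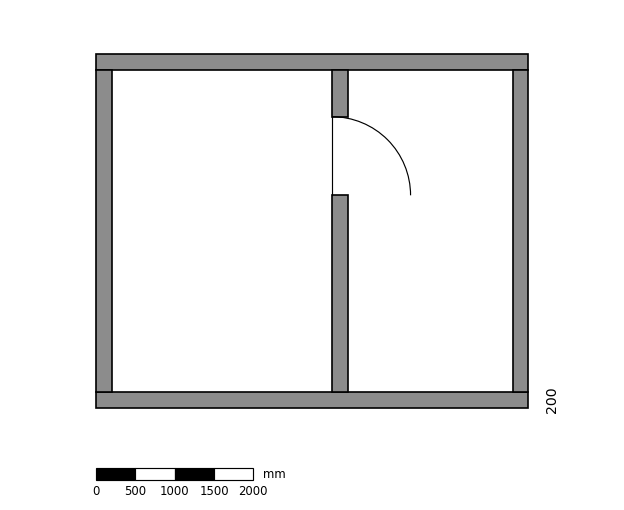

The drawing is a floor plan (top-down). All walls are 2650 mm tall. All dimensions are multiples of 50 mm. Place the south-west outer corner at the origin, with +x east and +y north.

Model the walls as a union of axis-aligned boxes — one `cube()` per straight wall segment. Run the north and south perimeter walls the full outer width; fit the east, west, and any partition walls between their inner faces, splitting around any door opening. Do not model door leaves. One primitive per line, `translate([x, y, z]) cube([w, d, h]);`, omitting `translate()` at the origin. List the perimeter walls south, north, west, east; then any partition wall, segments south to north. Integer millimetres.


cube([5500, 200, 2650]);
translate([0, 4300, 0]) cube([5500, 200, 2650]);
translate([0, 200, 0]) cube([200, 4100, 2650]);
translate([5300, 200, 0]) cube([200, 4100, 2650]);
translate([3000, 200, 0]) cube([200, 2500, 2650]);
translate([3000, 3700, 0]) cube([200, 600, 2650]);
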